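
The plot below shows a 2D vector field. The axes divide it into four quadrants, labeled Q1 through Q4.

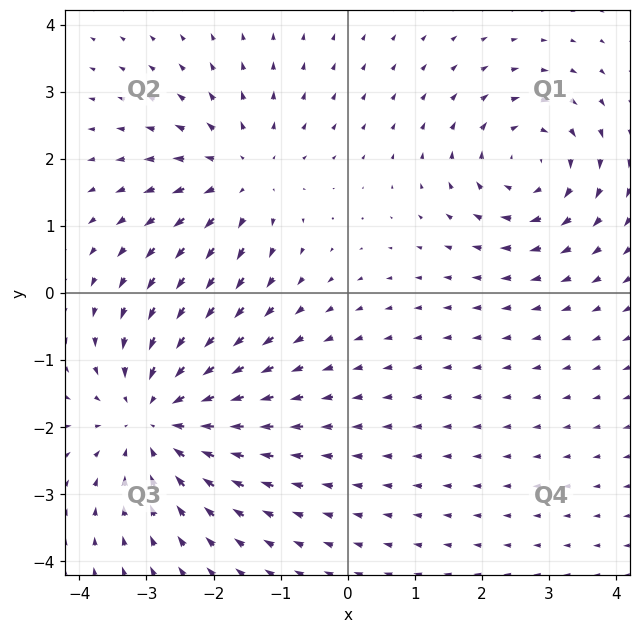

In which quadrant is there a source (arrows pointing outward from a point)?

Q2

The source sits at approximately (-1.6, 1.7), which lies in quadrant Q2. The divergence there is about +3, positive as expected for a source.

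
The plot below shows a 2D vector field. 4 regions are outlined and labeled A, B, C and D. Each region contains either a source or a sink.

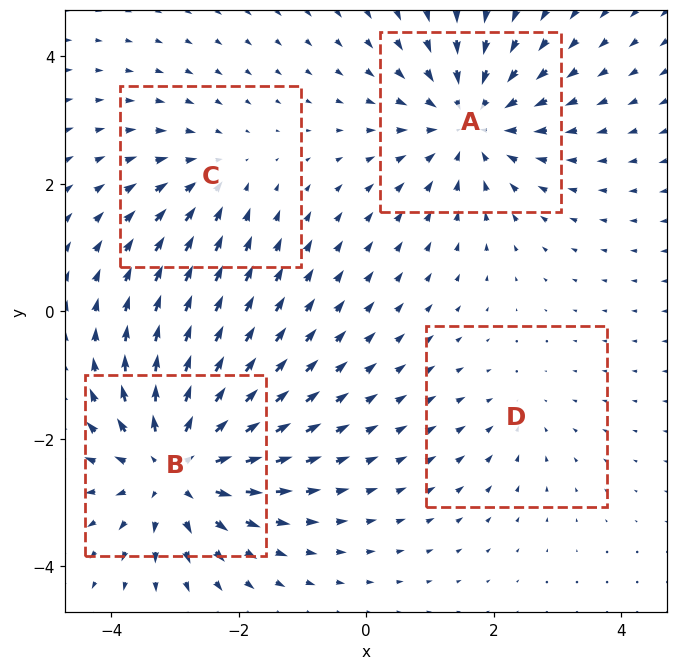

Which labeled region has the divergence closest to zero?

D

Divergence at each region's feature centre — A: about -5, B: about +6, C: about -3, D: about -2. Region D is closest to zero.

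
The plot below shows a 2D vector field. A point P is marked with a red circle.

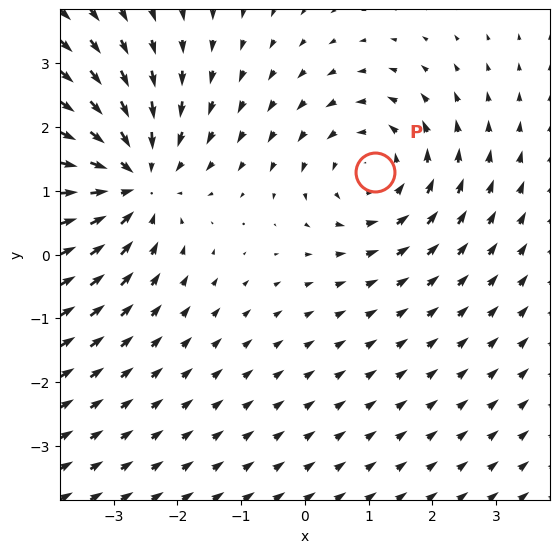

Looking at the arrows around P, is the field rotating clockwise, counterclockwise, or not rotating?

Near P at (1.1, 1.3) the arrows circulate counterclockwise. The curl (z-component) there is about +3; positive curl means counterclockwise rotation.

counterclockwise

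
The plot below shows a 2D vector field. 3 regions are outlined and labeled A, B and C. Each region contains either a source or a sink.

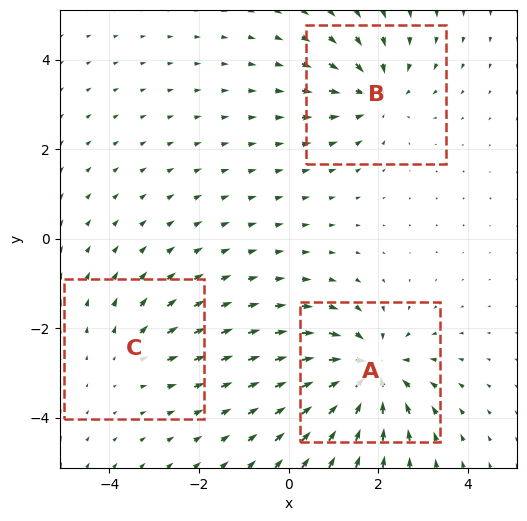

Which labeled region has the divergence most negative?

A

Divergence at each region's feature centre — A: about -5, B: about -4, C: about +2. Region A is most negative.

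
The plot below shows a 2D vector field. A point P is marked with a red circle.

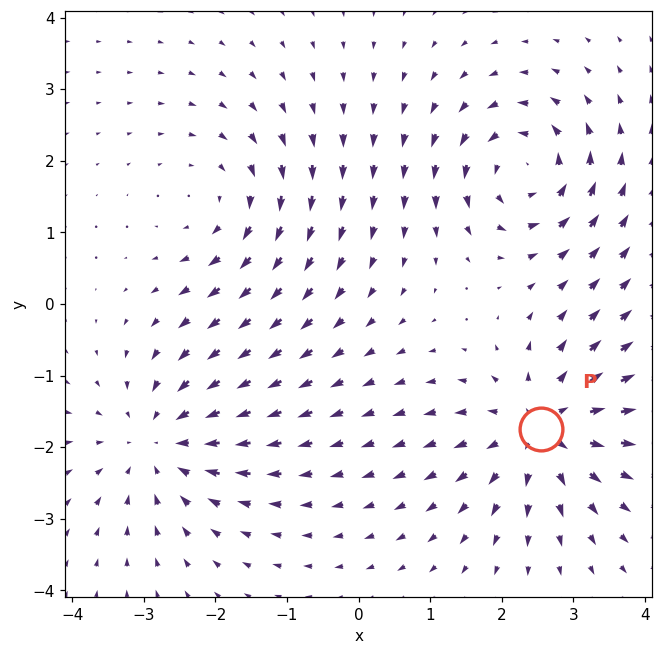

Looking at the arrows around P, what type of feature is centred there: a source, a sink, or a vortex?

source

At P (2.5, -1.7) the arrows spread outward. Divergence about +6, curl ≈0 — positive divergence with near-zero curl is a source.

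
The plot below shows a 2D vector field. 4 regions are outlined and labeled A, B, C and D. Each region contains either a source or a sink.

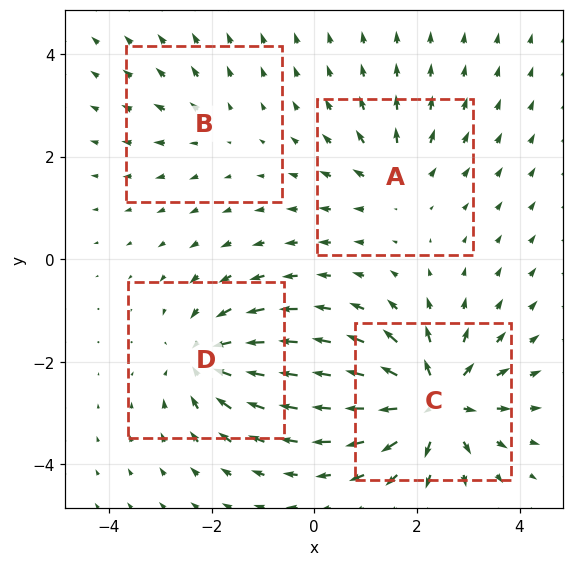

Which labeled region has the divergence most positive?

C

Divergence at each region's feature centre — A: about +4, B: about +2, C: about +8, D: about -6. Region C is most positive.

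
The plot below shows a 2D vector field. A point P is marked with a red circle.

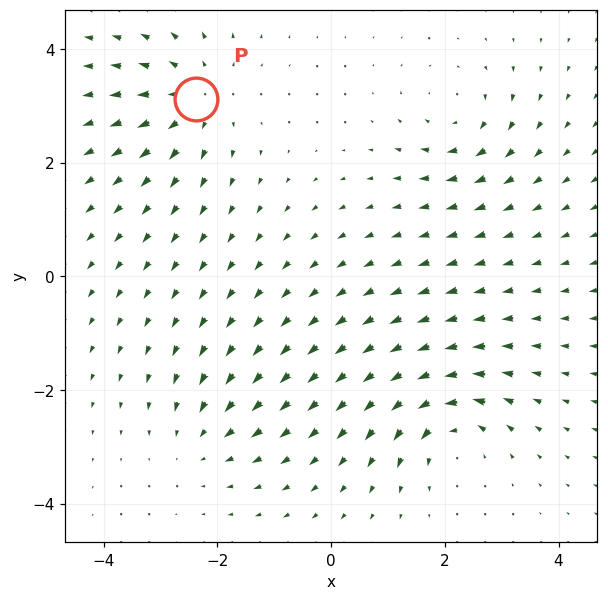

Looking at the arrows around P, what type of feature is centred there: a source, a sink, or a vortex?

At P (-2.4, 3.1) the arrows spread outward. Divergence about +5, curl ≈0 — positive divergence with near-zero curl is a source.

source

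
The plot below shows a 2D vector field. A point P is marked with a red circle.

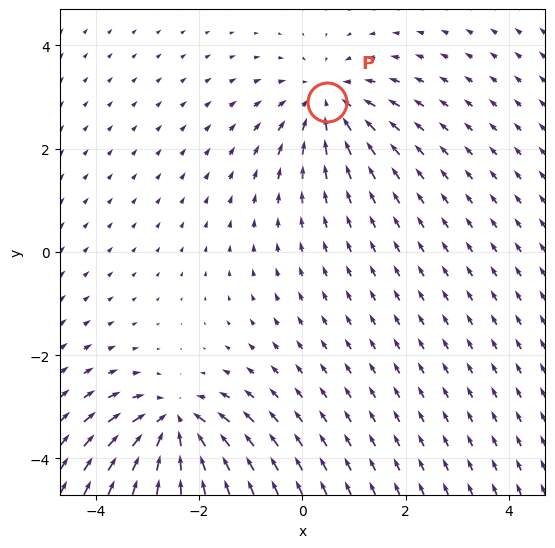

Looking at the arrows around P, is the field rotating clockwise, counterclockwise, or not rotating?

Near P at (0.5, 2.9) the arrows show no circulation. The curl there is ≈0.

not rotating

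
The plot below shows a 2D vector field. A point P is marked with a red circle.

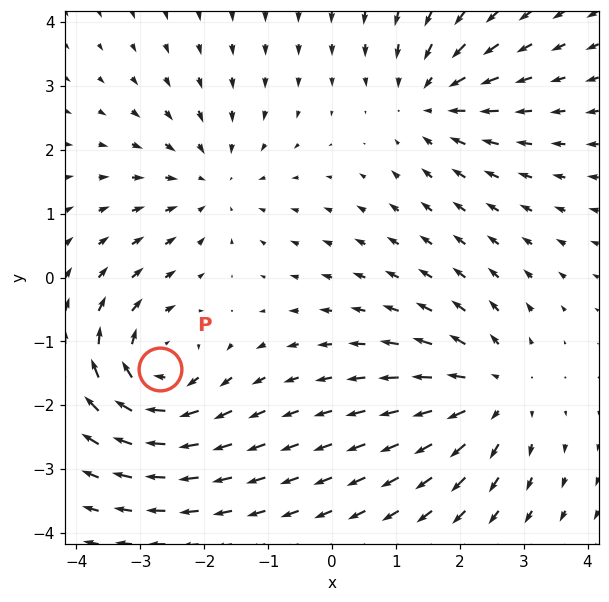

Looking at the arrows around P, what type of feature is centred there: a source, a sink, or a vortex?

At P (-2.7, -1.4) the arrows circulate clockwise. Divergence ≈0, curl about -6 — near-zero divergence with nonzero curl is a vortex.

vortex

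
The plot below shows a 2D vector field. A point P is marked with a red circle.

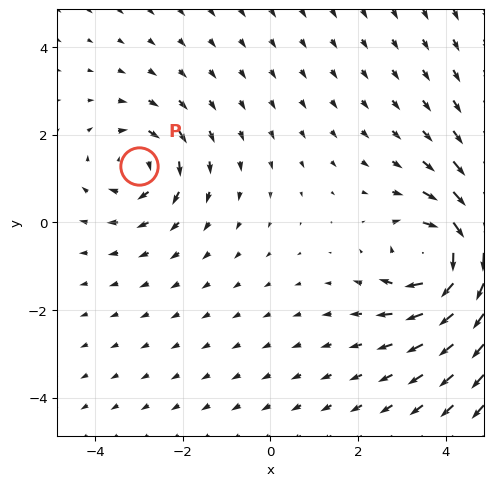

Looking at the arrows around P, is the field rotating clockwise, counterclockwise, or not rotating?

Near P at (-3.0, 1.3) the arrows circulate clockwise. The curl (z-component) there is about -3; negative curl means clockwise rotation.

clockwise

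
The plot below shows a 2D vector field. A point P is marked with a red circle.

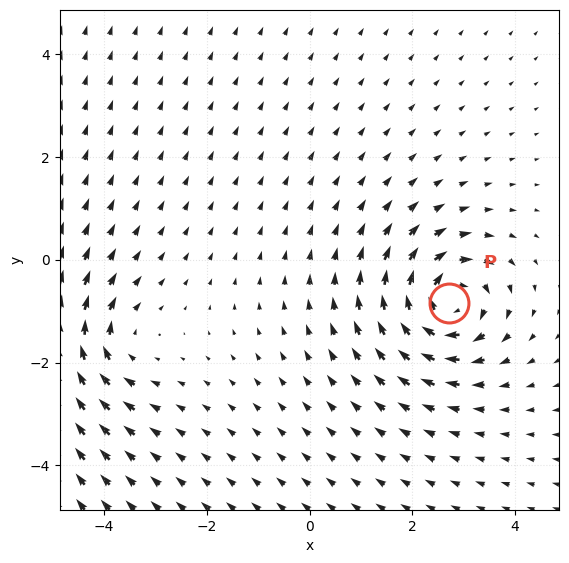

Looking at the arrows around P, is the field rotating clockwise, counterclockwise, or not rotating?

clockwise

Near P at (2.7, -0.8) the arrows circulate clockwise. The curl (z-component) there is about -6; negative curl means clockwise rotation.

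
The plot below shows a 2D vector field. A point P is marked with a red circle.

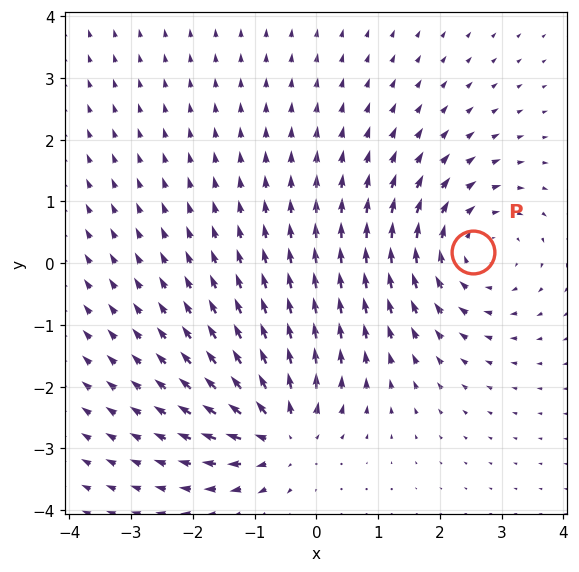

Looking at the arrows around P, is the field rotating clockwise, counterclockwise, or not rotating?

Near P at (2.5, 0.2) the arrows circulate clockwise. The curl (z-component) there is about -3; negative curl means clockwise rotation.

clockwise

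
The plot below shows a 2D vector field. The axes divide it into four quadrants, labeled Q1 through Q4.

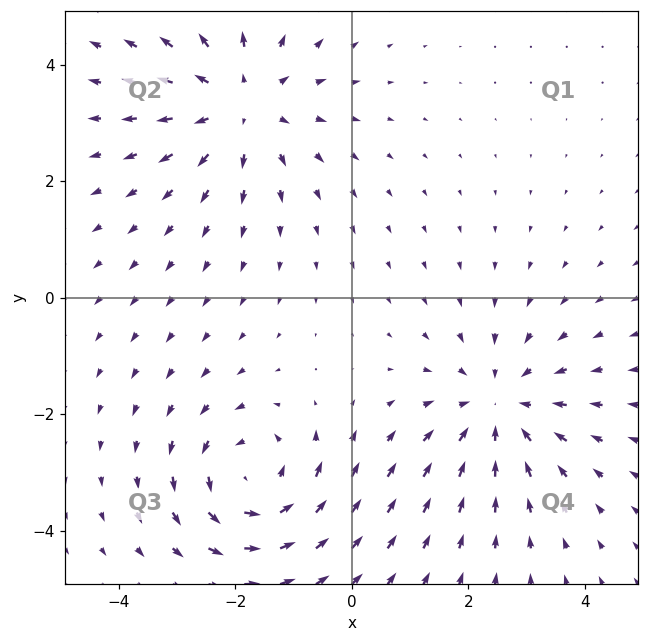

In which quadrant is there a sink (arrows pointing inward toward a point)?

The sink sits at approximately (2.5, -1.9), which lies in quadrant Q4. The divergence there is about -4, negative as expected for a sink.

Q4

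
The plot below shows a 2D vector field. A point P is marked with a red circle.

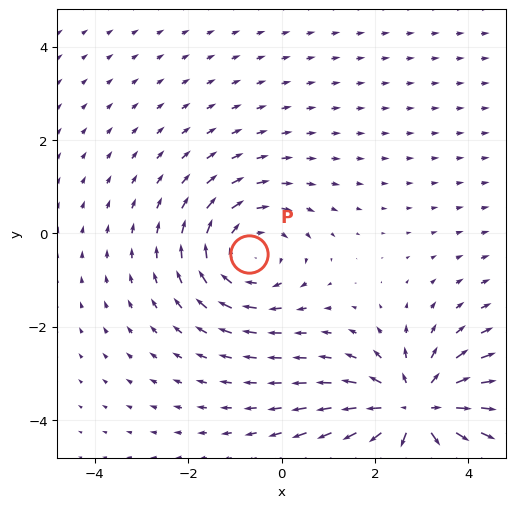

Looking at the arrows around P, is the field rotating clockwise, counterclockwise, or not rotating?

Near P at (-0.7, -0.4) the arrows circulate clockwise. The curl (z-component) there is about -2; negative curl means clockwise rotation.

clockwise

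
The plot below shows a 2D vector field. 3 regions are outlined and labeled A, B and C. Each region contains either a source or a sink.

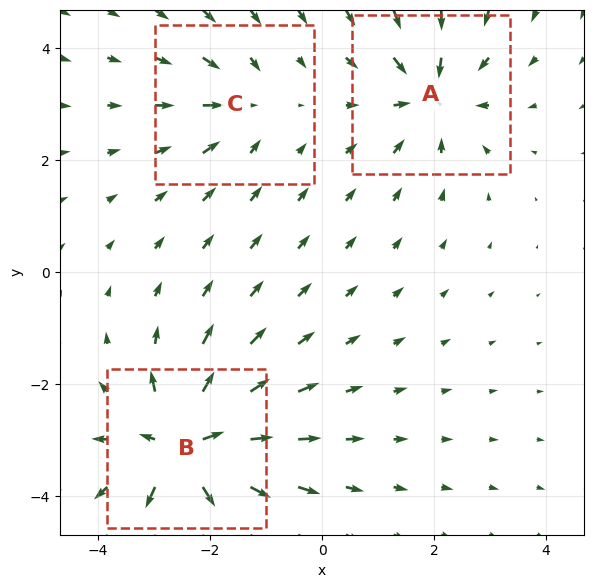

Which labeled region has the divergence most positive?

Divergence at each region's feature centre — A: about -4, B: about +6, C: about -2. Region B is most positive.

B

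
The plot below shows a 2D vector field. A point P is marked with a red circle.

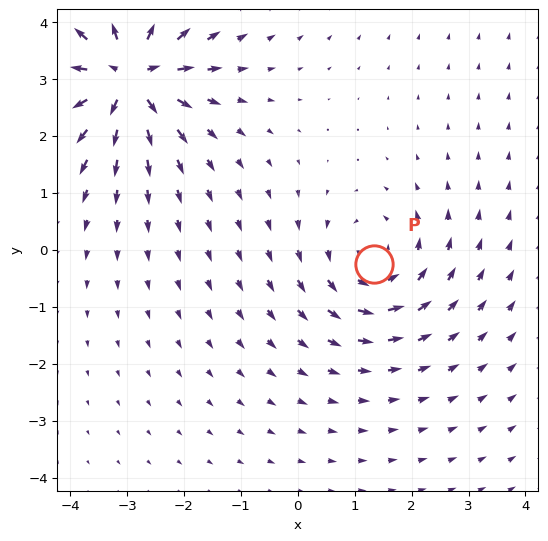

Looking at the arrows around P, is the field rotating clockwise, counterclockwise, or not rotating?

Near P at (1.3, -0.3) the arrows circulate counterclockwise. The curl (z-component) there is about +3; positive curl means counterclockwise rotation.

counterclockwise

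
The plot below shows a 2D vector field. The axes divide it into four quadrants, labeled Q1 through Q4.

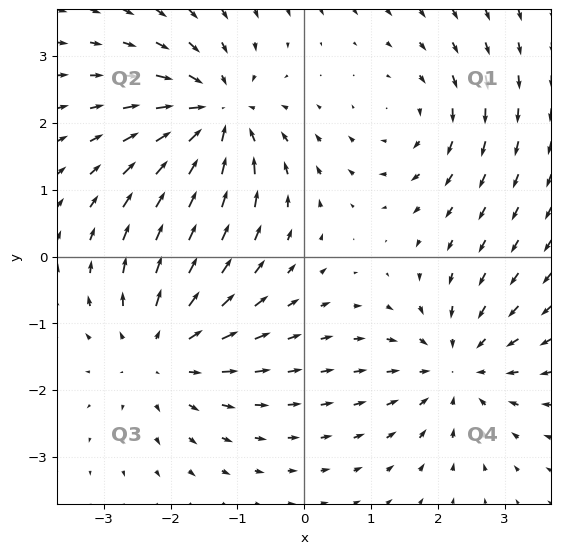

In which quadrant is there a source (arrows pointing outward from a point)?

Q3

The source sits at approximately (-2.1, -1.4), which lies in quadrant Q3. The divergence there is about +4, positive as expected for a source.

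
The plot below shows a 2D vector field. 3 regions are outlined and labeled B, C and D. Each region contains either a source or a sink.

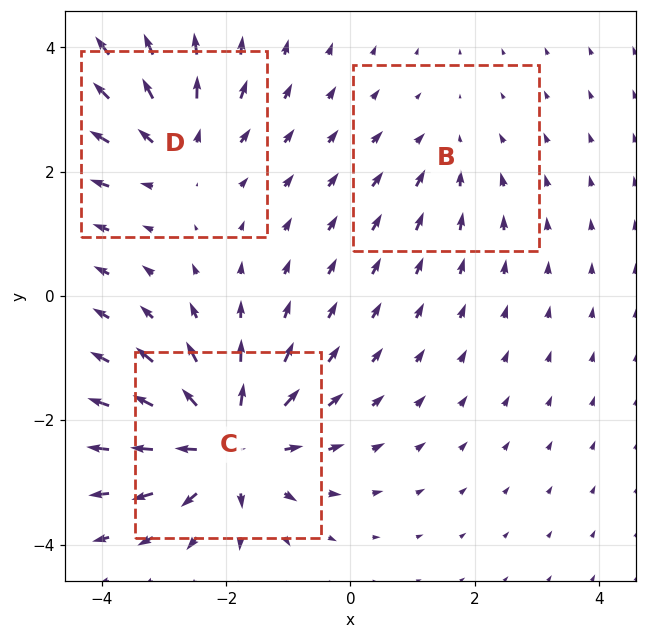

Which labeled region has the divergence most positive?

C

Divergence at each region's feature centre — B: about -2, C: about +6, D: about +3. Region C is most positive.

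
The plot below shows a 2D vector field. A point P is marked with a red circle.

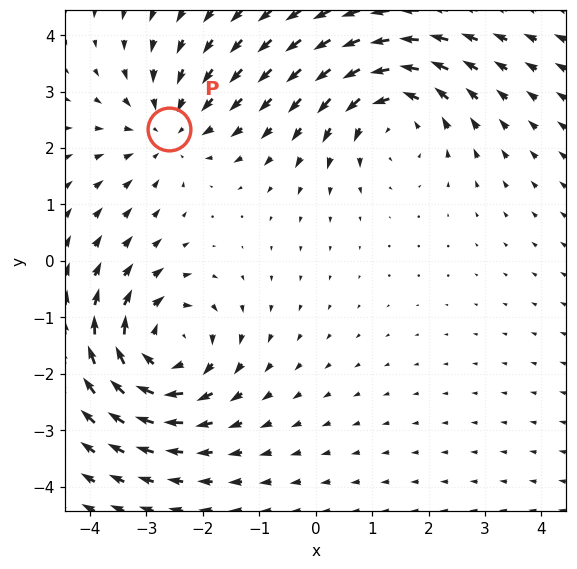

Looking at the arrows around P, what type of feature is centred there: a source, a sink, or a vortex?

sink

At P (-2.6, 2.3) the arrows converge inward. Divergence about -3, curl ≈0 — negative divergence with near-zero curl is a sink.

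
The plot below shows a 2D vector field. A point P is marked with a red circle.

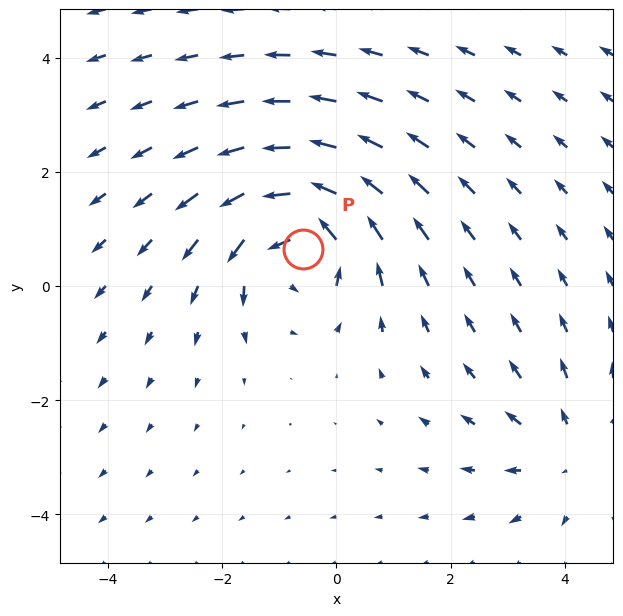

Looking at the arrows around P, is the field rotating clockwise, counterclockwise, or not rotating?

counterclockwise

Near P at (-0.6, 0.6) the arrows circulate counterclockwise. The curl (z-component) there is about +5; positive curl means counterclockwise rotation.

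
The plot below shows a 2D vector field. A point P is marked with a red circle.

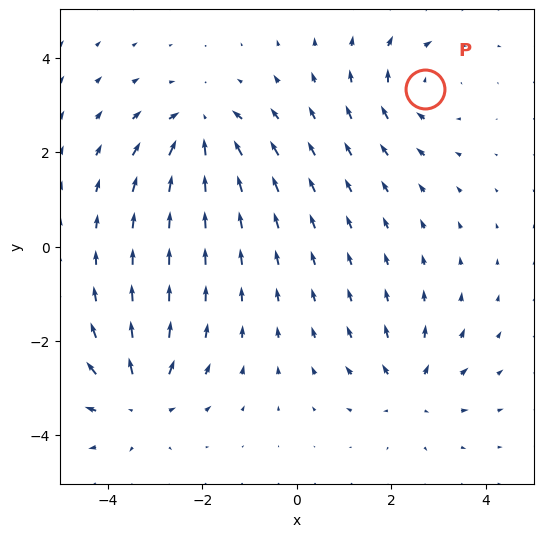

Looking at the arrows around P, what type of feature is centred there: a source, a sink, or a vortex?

At P (2.7, 3.3) the arrows circulate clockwise. Divergence ≈0, curl about -3 — near-zero divergence with nonzero curl is a vortex.

vortex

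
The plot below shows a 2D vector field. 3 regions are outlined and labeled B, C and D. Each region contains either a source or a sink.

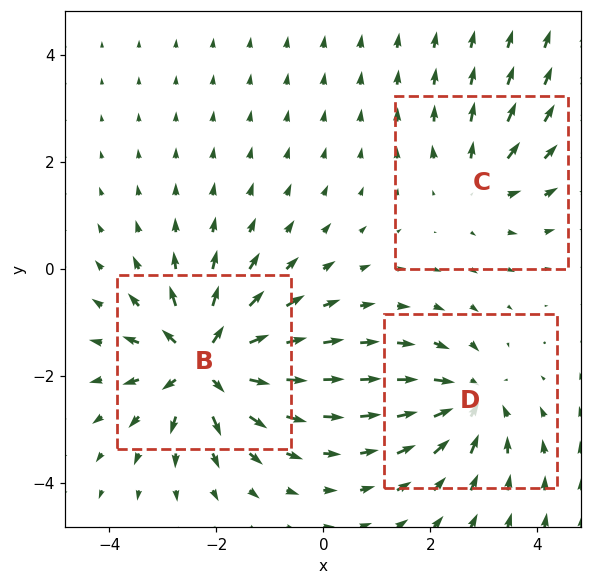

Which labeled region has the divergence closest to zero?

C

Divergence at each region's feature centre — B: about +6, C: about +3, D: about -4. Region C is closest to zero.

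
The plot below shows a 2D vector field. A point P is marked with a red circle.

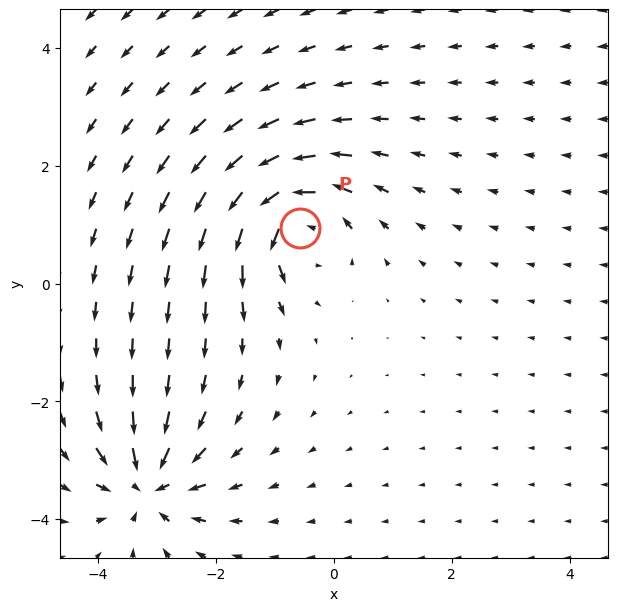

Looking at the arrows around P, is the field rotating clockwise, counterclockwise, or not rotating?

counterclockwise

Near P at (-0.6, 0.9) the arrows circulate counterclockwise. The curl (z-component) there is about +6; positive curl means counterclockwise rotation.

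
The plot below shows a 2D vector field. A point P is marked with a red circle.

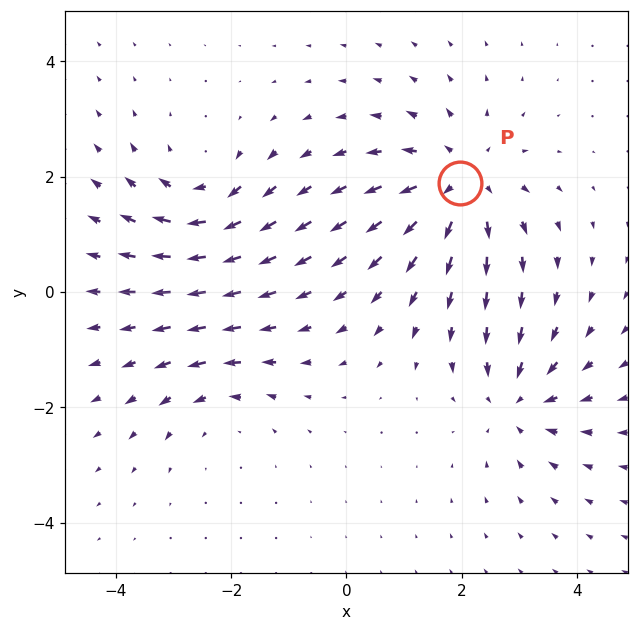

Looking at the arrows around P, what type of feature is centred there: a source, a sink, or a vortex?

At P (2.0, 1.9) the arrows spread outward. Divergence about +4, curl ≈0 — positive divergence with near-zero curl is a source.

source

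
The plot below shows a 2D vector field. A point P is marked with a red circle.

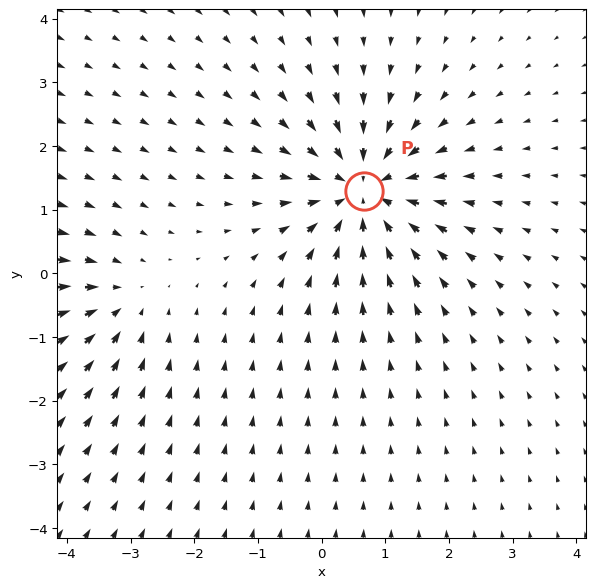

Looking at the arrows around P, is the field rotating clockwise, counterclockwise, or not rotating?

not rotating

Near P at (0.7, 1.3) the arrows show no circulation. The curl there is ≈0.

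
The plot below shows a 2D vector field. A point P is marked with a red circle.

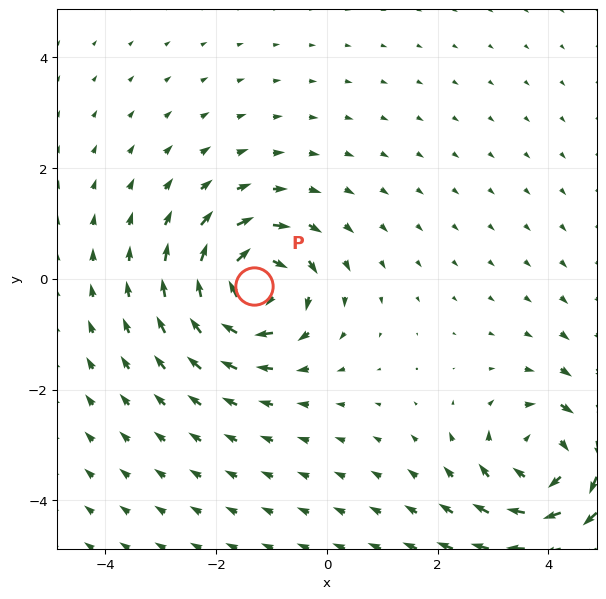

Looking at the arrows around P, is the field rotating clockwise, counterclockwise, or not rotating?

clockwise

Near P at (-1.3, -0.1) the arrows circulate clockwise. The curl (z-component) there is about -6; negative curl means clockwise rotation.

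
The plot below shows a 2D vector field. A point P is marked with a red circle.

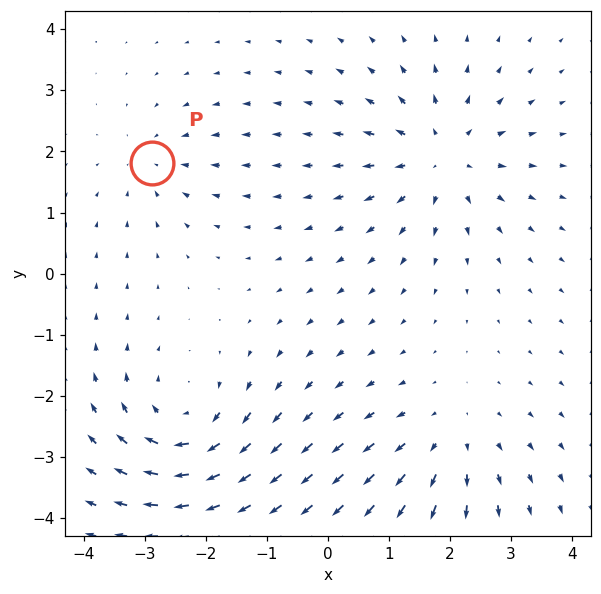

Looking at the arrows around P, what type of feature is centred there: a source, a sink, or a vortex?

sink

At P (-2.9, 1.8) the arrows converge inward. Divergence about -3, curl ≈0 — negative divergence with near-zero curl is a sink.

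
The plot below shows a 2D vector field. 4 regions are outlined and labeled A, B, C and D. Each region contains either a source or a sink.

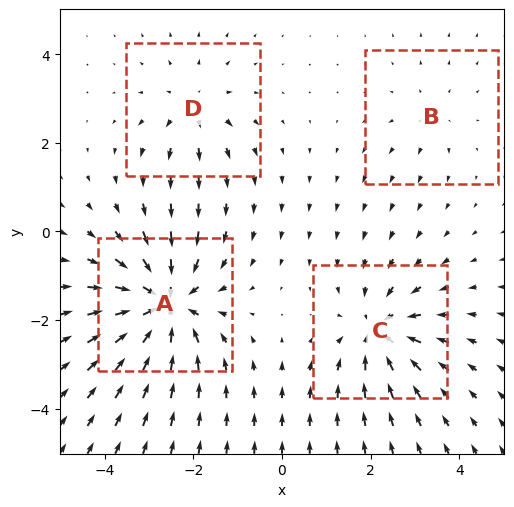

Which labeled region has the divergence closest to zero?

Divergence at each region's feature centre — A: about -7, B: about +2, C: about -5, D: about +3. Region B is closest to zero.

B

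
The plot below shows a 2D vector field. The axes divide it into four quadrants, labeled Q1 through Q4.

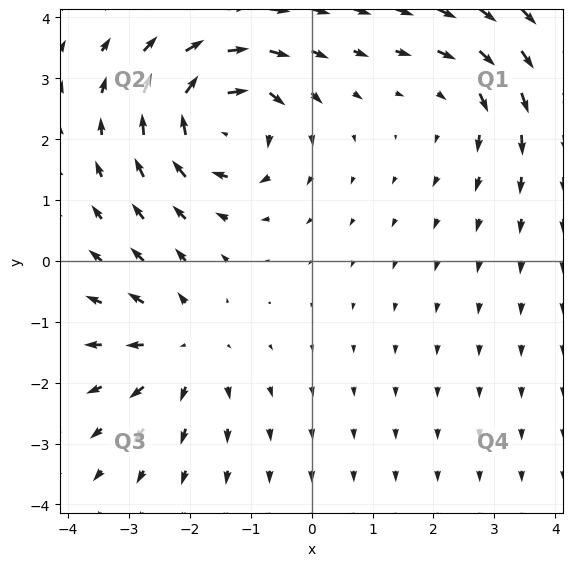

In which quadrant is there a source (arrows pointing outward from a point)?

The source sits at approximately (-2.1, -1.4), which lies in quadrant Q3. The divergence there is about +3, positive as expected for a source.

Q3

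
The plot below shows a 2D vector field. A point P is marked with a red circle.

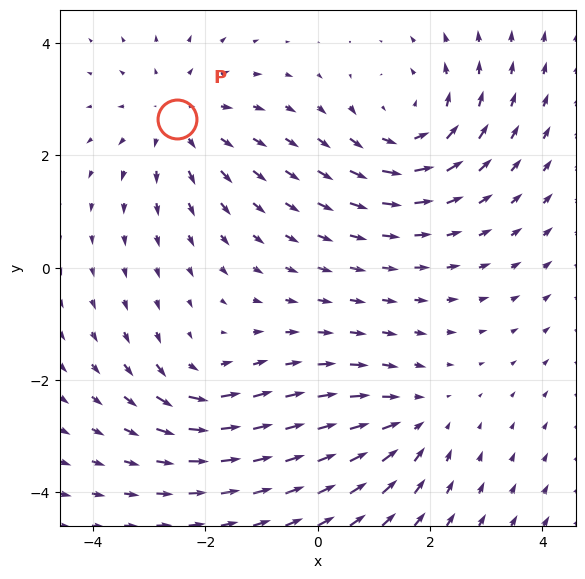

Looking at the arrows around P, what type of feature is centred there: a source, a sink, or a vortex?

At P (-2.5, 2.7) the arrows spread outward. Divergence about +3, curl ≈0 — positive divergence with near-zero curl is a source.

source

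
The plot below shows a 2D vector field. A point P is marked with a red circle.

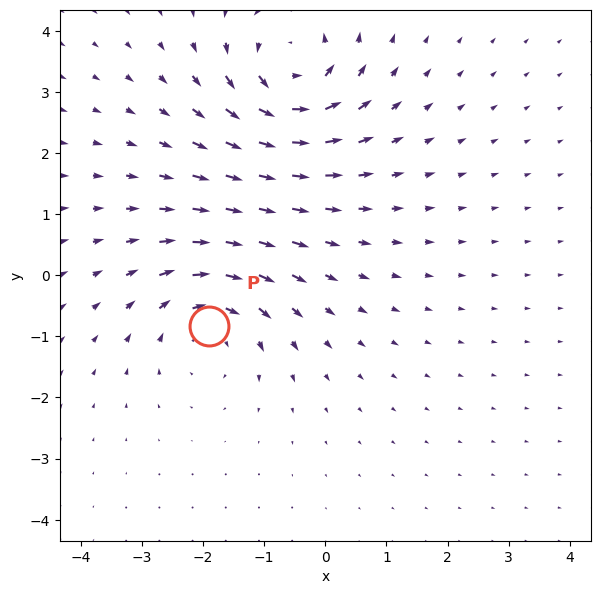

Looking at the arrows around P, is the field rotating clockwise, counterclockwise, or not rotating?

Near P at (-1.9, -0.8) the arrows circulate clockwise. The curl (z-component) there is about -4; negative curl means clockwise rotation.

clockwise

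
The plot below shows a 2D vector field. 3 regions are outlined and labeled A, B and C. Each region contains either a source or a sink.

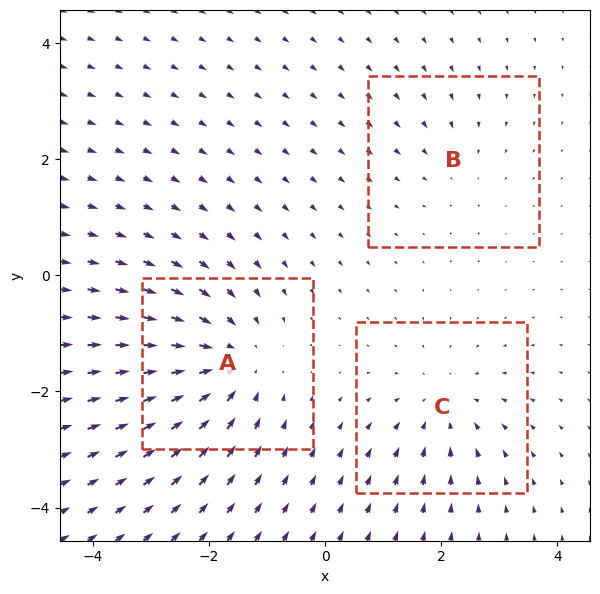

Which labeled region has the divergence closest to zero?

B

Divergence at each region's feature centre — A: about -5, B: about -2, C: about -3. Region B is closest to zero.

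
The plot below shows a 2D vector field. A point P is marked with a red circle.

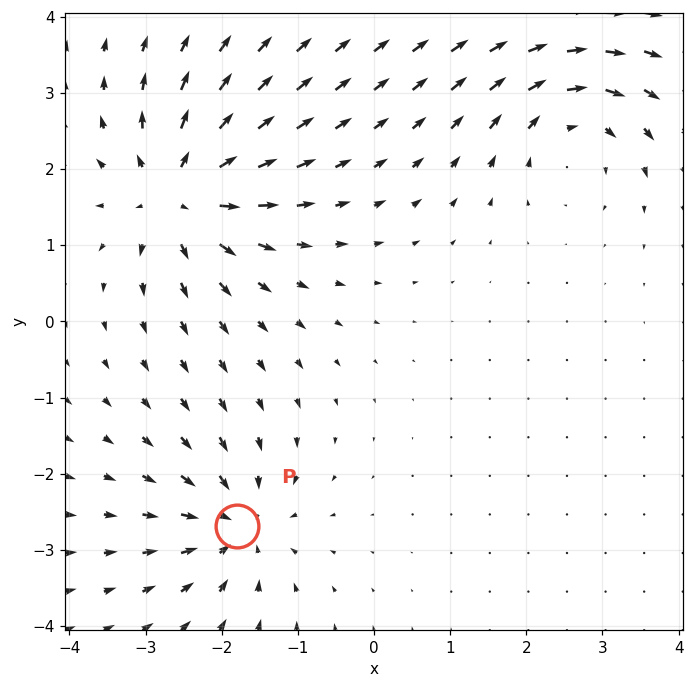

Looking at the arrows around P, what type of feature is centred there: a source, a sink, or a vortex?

sink

At P (-1.8, -2.7) the arrows converge inward. Divergence about -5, curl ≈0 — negative divergence with near-zero curl is a sink.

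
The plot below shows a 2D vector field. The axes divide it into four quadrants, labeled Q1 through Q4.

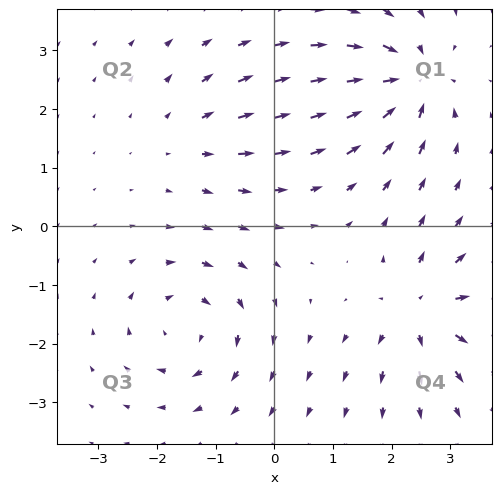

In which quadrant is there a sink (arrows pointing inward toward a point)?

The sink sits at approximately (2.3, 2.5), which lies in quadrant Q1. The divergence there is about -7, negative as expected for a sink.

Q1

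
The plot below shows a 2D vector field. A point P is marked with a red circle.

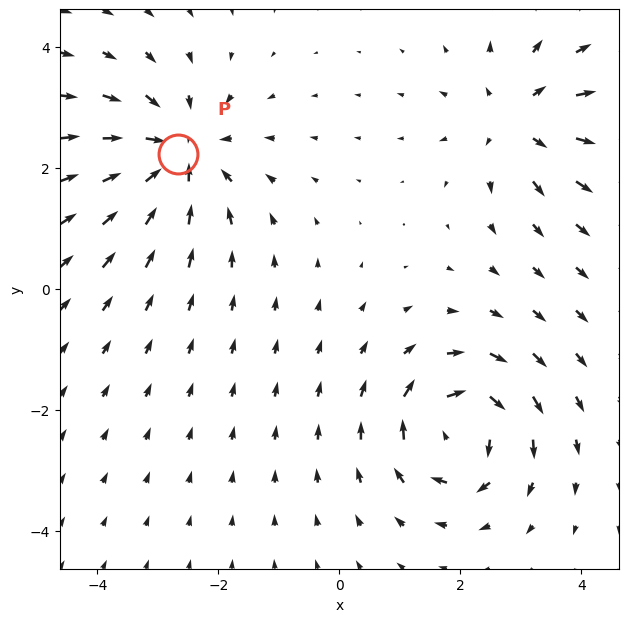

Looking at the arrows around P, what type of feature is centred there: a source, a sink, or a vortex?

At P (-2.7, 2.2) the arrows converge inward. Divergence about -5, curl ≈0 — negative divergence with near-zero curl is a sink.

sink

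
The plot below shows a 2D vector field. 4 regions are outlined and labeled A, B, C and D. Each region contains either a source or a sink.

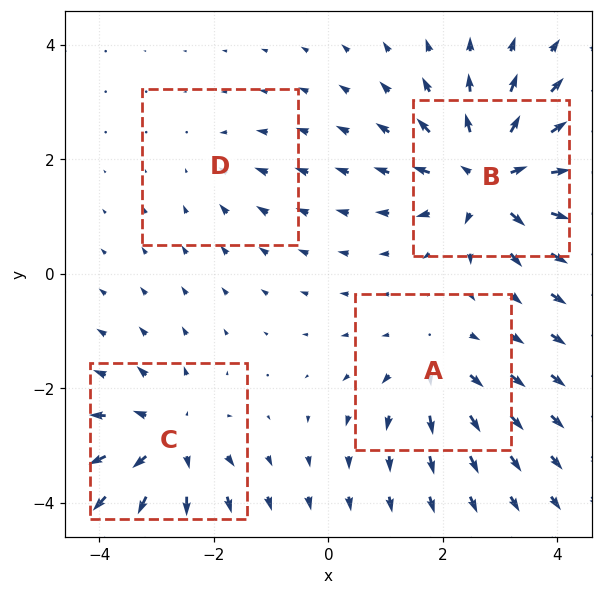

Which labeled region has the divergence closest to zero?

D

Divergence at each region's feature centre — A: about +4, B: about +7, C: about +5, D: about -2. Region D is closest to zero.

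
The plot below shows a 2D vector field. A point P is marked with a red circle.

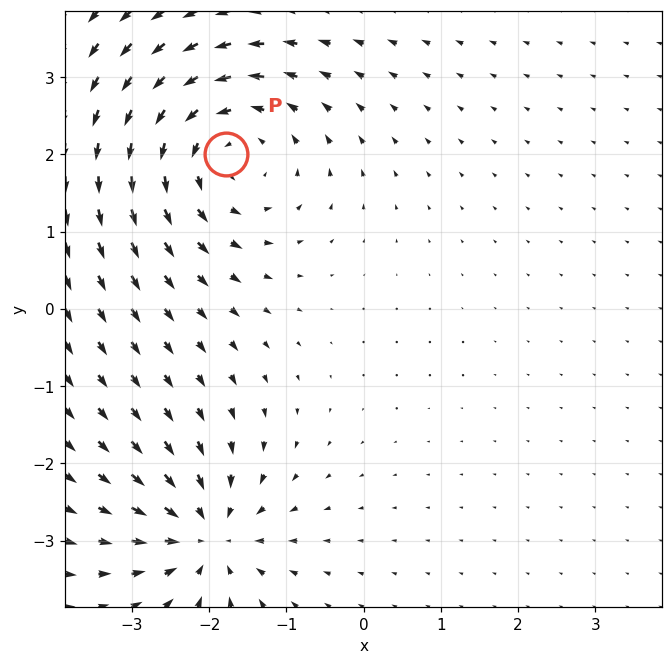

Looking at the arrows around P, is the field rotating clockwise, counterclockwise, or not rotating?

Near P at (-1.8, 2.0) the arrows circulate counterclockwise. The curl (z-component) there is about +4; positive curl means counterclockwise rotation.

counterclockwise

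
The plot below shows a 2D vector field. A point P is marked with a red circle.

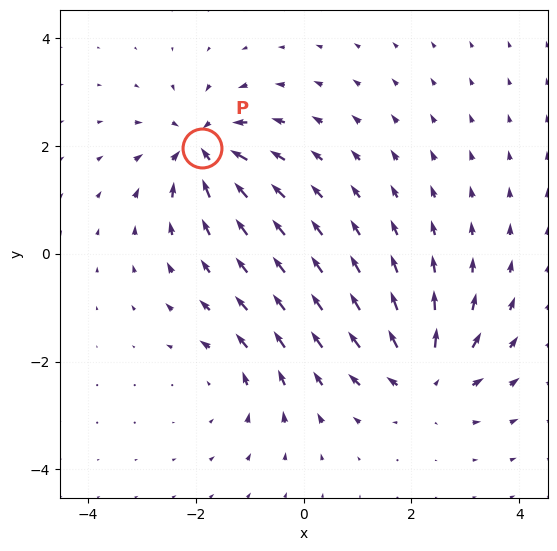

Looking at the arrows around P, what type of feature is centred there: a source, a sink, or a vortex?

sink

At P (-1.9, 2.0) the arrows converge inward. Divergence about -6, curl ≈0 — negative divergence with near-zero curl is a sink.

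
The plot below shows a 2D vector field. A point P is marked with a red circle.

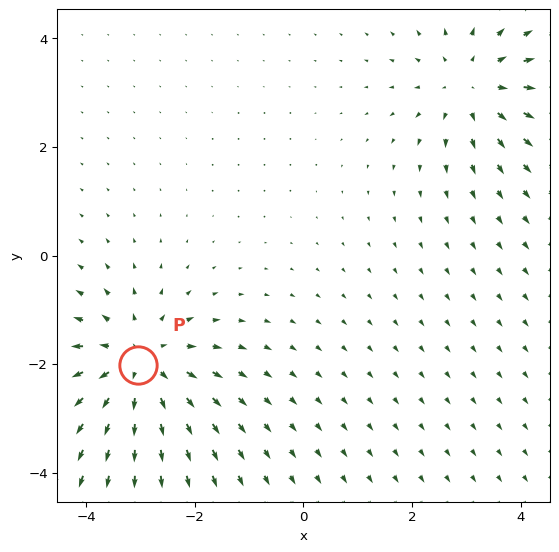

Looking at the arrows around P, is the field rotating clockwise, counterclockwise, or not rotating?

not rotating

Near P at (-3.0, -2.0) the arrows show no circulation. The curl there is ≈0.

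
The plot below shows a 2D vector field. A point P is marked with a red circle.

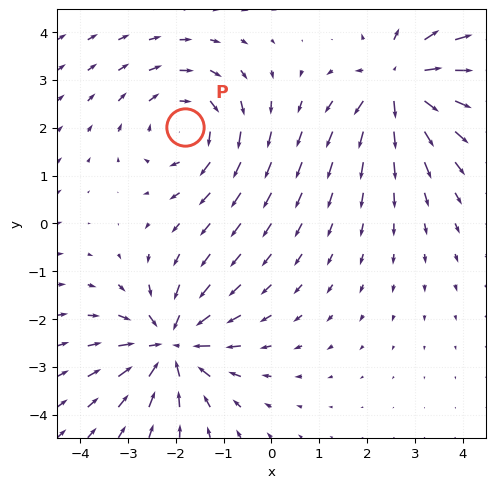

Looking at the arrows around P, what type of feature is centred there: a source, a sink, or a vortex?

At P (-1.8, 2.0) the arrows circulate clockwise. Divergence ≈0, curl about -2 — near-zero divergence with nonzero curl is a vortex.

vortex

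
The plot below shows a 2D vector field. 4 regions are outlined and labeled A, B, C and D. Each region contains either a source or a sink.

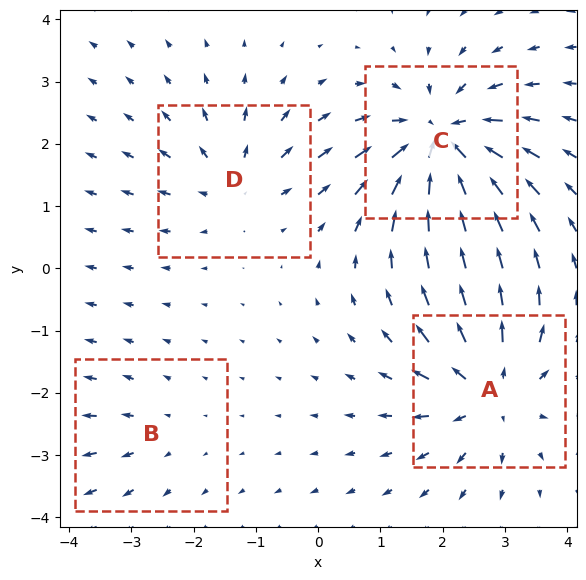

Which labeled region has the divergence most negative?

Divergence at each region's feature centre — A: about +6, B: about +2, C: about -7, D: about +4. Region C is most negative.

C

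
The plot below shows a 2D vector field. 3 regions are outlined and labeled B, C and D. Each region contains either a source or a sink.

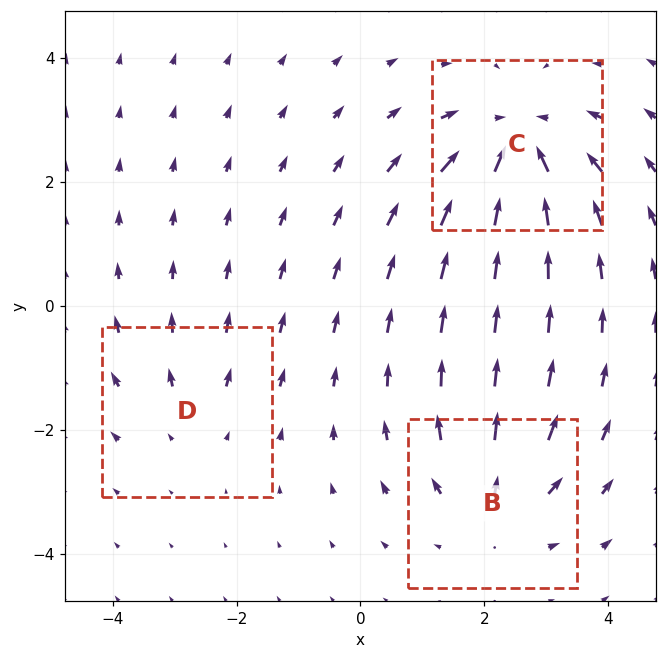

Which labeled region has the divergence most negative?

Divergence at each region's feature centre — B: about +3, C: about -4, D: about +2. Region C is most negative.

C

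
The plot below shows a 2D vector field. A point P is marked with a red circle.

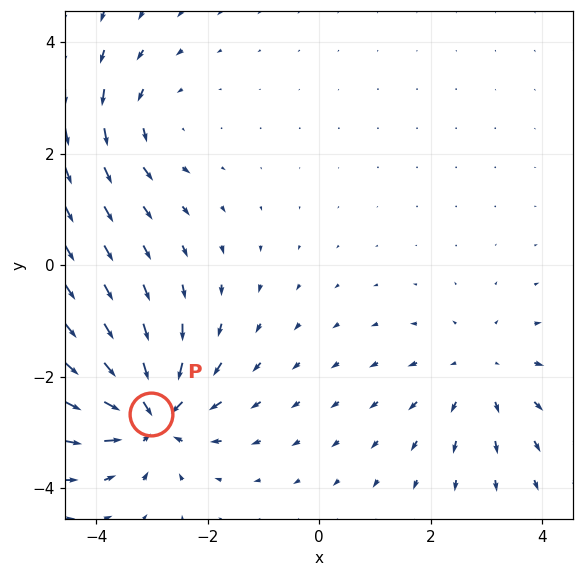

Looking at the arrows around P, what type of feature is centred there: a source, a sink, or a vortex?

At P (-3.0, -2.7) the arrows converge inward. Divergence about -7, curl ≈0 — negative divergence with near-zero curl is a sink.

sink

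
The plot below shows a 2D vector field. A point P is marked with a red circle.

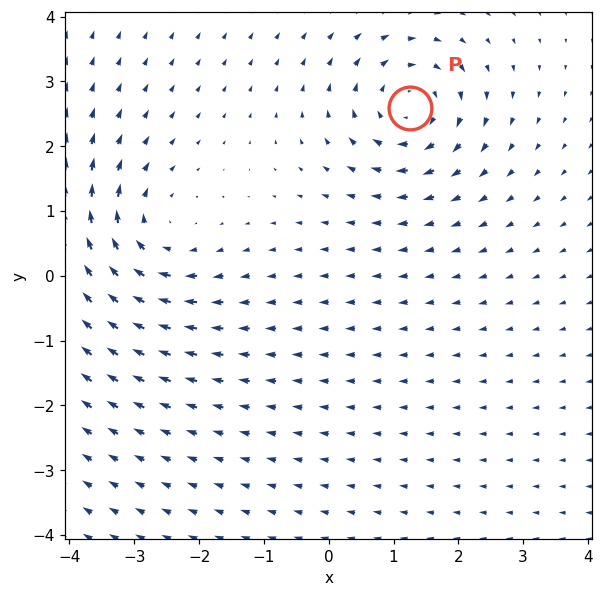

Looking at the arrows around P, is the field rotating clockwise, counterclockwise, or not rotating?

clockwise

Near P at (1.3, 2.6) the arrows circulate clockwise. The curl (z-component) there is about -3; negative curl means clockwise rotation.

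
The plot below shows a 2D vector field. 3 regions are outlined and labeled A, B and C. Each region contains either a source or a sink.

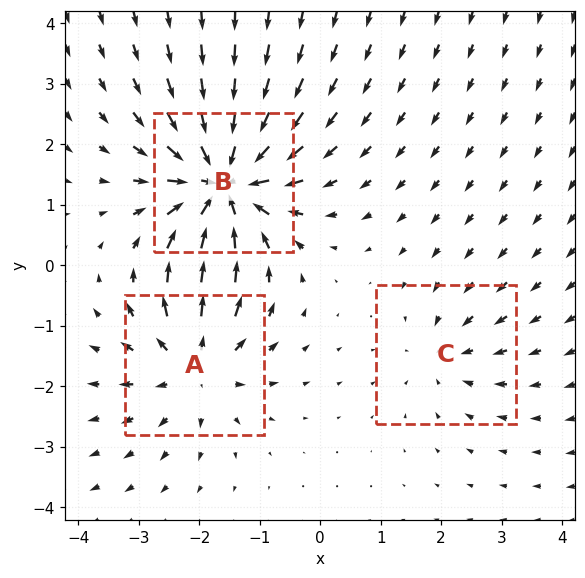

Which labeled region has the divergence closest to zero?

C

Divergence at each region's feature centre — A: about +4, B: about -6, C: about -2. Region C is closest to zero.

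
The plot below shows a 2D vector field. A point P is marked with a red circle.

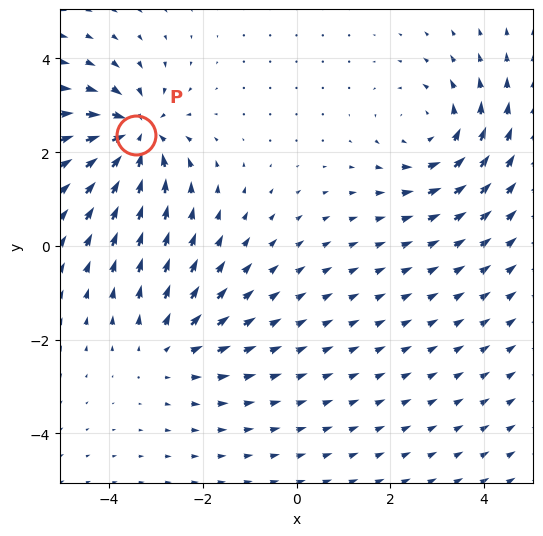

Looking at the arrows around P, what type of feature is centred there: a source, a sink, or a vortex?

sink

At P (-3.4, 2.4) the arrows converge inward. Divergence about -5, curl ≈0 — negative divergence with near-zero curl is a sink.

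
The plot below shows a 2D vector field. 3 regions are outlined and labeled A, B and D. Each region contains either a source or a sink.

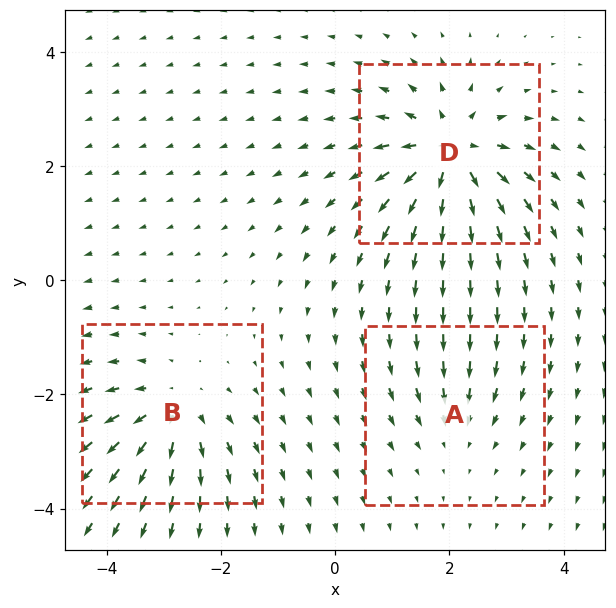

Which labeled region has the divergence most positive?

D

Divergence at each region's feature centre — A: about -2, B: about +4, D: about +6. Region D is most positive.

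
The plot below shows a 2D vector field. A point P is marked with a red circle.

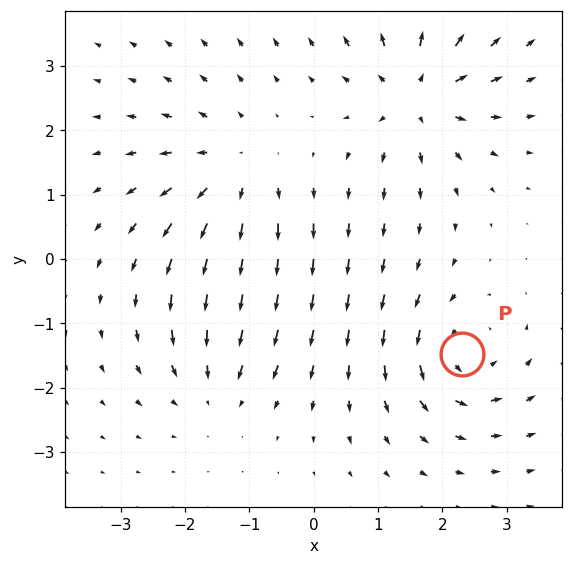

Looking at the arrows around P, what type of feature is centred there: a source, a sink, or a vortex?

vortex

At P (2.3, -1.5) the arrows circulate counterclockwise. Divergence ≈0, curl about +5 — near-zero divergence with nonzero curl is a vortex.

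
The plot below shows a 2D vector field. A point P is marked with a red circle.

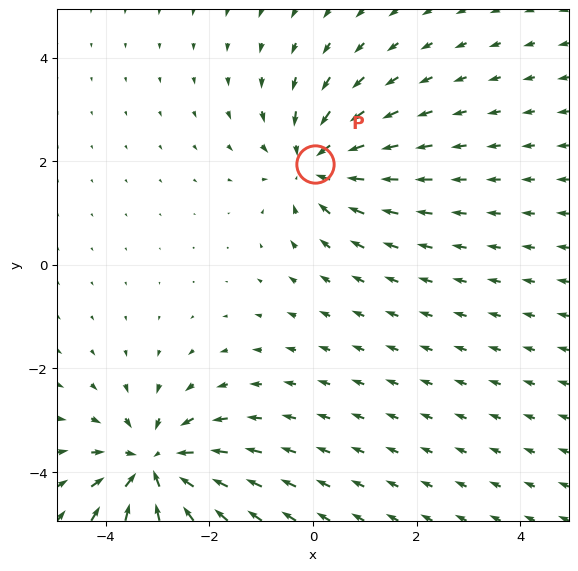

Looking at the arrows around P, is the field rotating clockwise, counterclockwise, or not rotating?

Near P at (0.0, 1.9) the arrows show no circulation. The curl there is ≈0.

not rotating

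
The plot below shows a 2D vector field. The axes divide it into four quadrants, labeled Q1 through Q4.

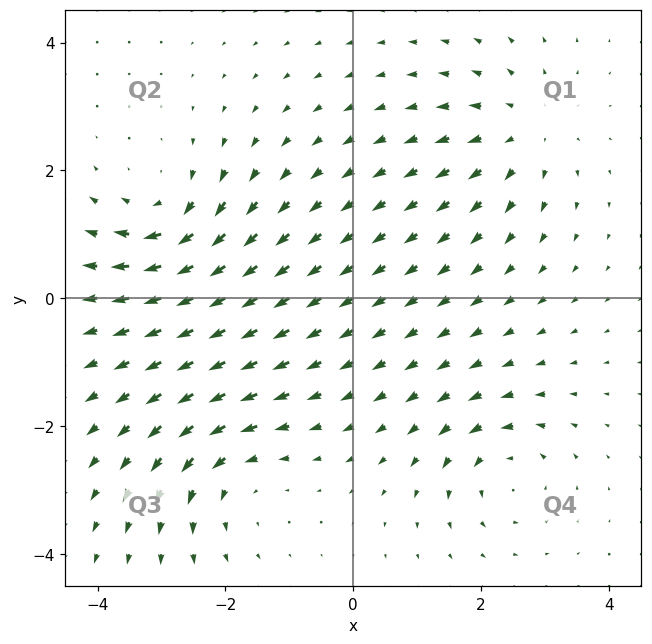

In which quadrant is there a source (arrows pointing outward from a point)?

Q1

The source sits at approximately (2.7, 2.6), which lies in quadrant Q1. The divergence there is about +4, positive as expected for a source.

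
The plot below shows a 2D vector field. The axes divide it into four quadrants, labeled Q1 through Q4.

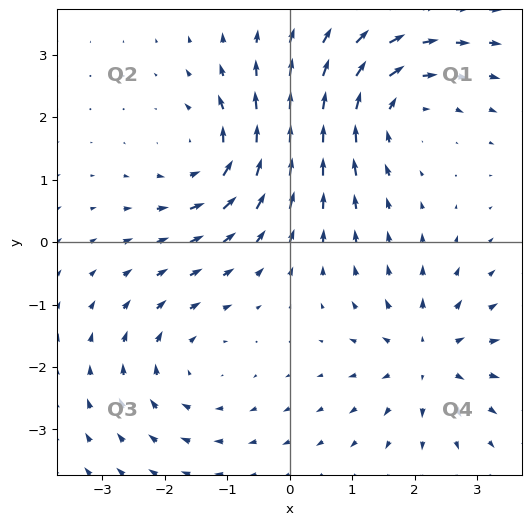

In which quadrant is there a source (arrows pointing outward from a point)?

Q4

The source sits at approximately (2.2, -1.8), which lies in quadrant Q4. The divergence there is about +4, positive as expected for a source.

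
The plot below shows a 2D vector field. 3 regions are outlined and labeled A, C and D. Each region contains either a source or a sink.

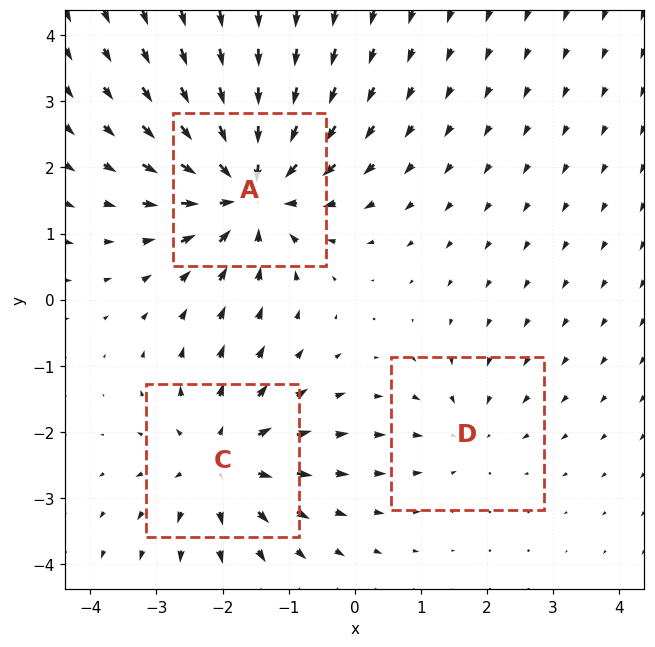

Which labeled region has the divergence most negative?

Divergence at each region's feature centre — A: about -5, C: about +3, D: about -2. Region A is most negative.

A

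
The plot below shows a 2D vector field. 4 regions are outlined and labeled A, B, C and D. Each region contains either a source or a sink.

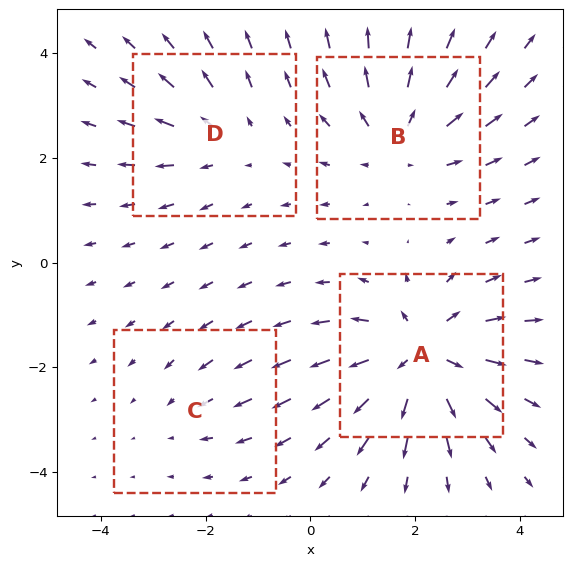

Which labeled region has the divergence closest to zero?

C

Divergence at each region's feature centre — A: about +7, B: about +5, C: about -2, D: about +3. Region C is closest to zero.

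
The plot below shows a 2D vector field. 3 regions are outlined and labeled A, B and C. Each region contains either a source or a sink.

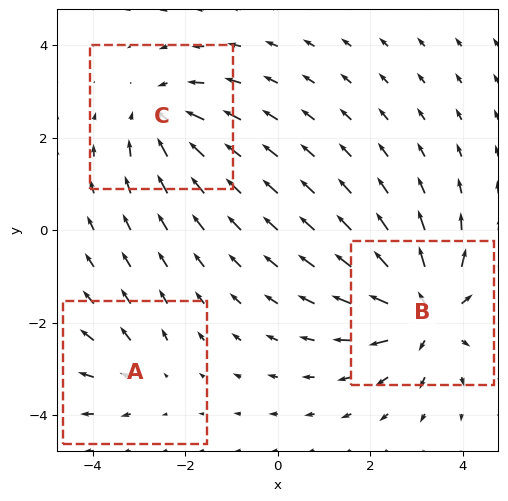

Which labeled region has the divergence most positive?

Divergence at each region's feature centre — A: about +2, B: about +4, C: about -3. Region B is most positive.

B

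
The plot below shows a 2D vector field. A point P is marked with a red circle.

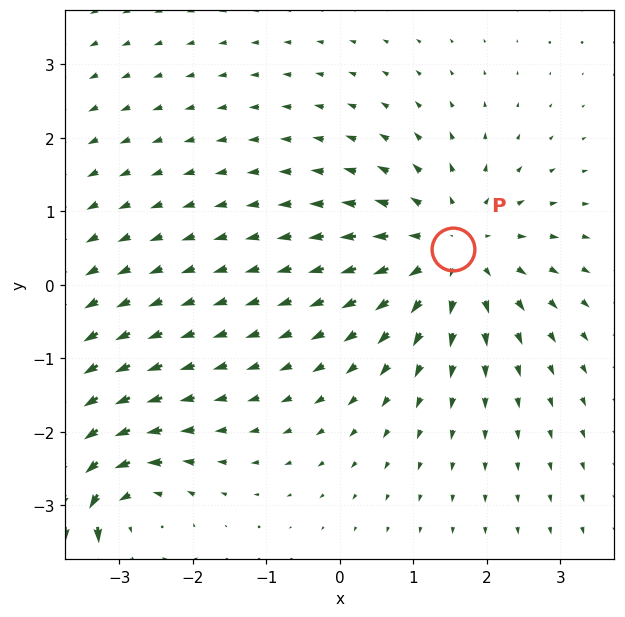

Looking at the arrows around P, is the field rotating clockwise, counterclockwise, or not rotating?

Near P at (1.5, 0.5) the arrows show no circulation. The curl there is ≈0.

not rotating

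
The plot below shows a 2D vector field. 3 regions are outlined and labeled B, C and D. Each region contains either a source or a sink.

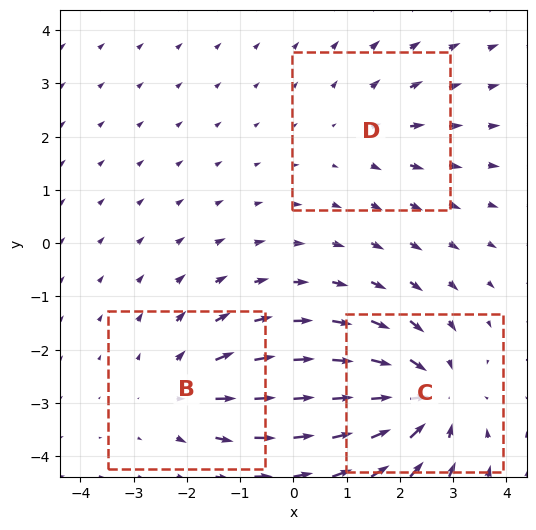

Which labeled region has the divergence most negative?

C

Divergence at each region's feature centre — B: about +3, C: about -4, D: about +2. Region C is most negative.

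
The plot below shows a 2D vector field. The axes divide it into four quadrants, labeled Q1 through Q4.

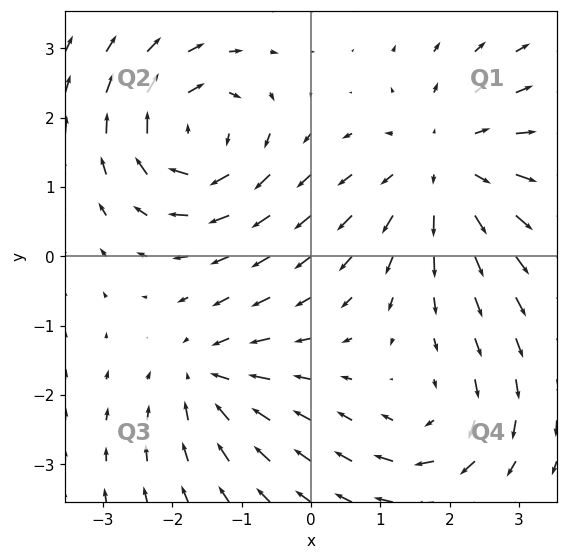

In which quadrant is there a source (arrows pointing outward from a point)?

Q1

The source sits at approximately (1.9, 1.3), which lies in quadrant Q1. The divergence there is about +4, positive as expected for a source.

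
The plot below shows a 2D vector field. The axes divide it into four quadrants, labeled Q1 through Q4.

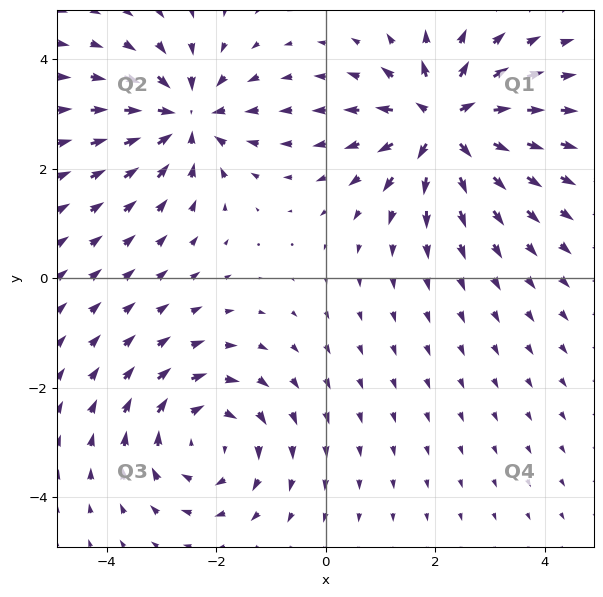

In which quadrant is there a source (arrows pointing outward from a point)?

Q1

The source sits at approximately (2.2, 2.8), which lies in quadrant Q1. The divergence there is about +6, positive as expected for a source.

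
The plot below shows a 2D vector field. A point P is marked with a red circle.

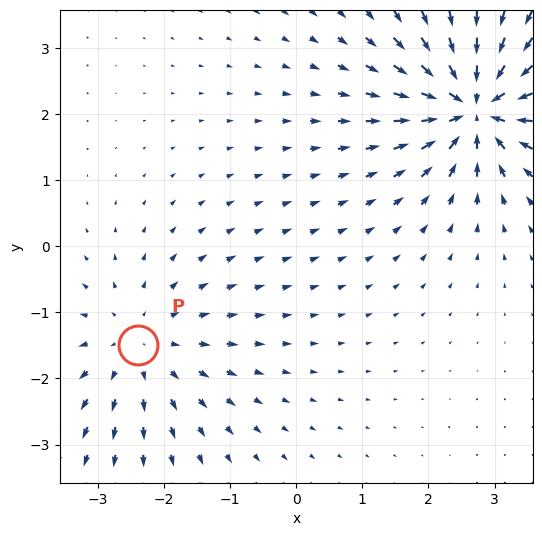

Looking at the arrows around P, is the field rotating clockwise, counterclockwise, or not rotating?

Near P at (-2.4, -1.5) the arrows show no circulation. The curl there is ≈0.

not rotating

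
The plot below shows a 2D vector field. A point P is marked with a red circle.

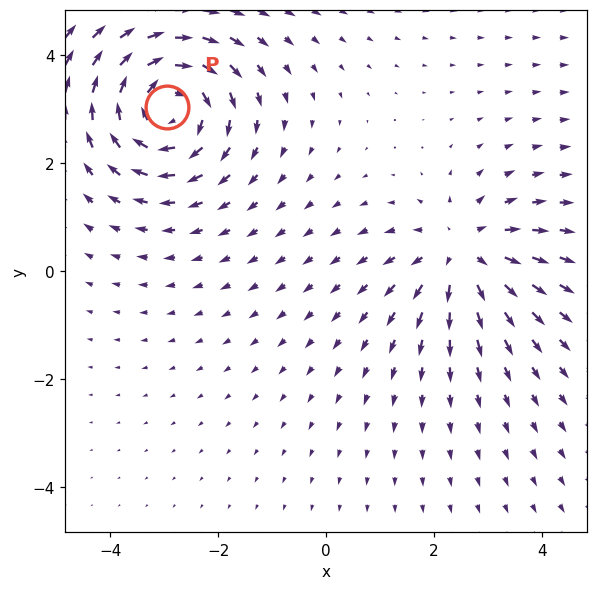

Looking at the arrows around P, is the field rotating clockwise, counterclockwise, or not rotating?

clockwise

Near P at (-2.9, 3.0) the arrows circulate clockwise. The curl (z-component) there is about -4; negative curl means clockwise rotation.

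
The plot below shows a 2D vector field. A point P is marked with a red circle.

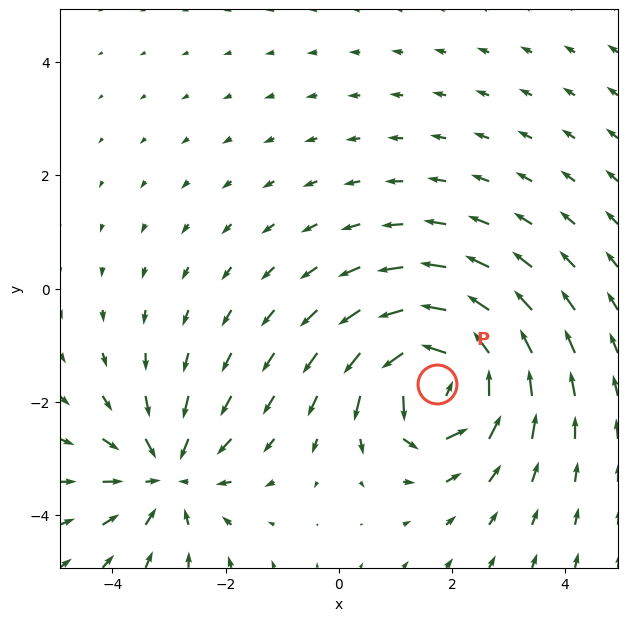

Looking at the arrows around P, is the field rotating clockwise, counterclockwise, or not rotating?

Near P at (1.7, -1.7) the arrows circulate counterclockwise. The curl (z-component) there is about +7; positive curl means counterclockwise rotation.

counterclockwise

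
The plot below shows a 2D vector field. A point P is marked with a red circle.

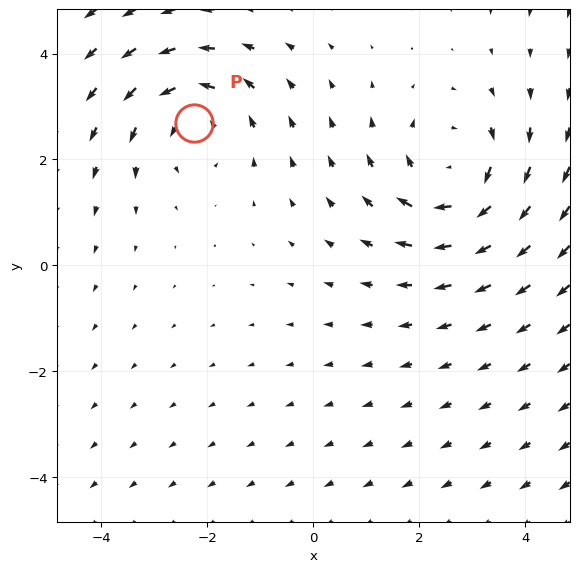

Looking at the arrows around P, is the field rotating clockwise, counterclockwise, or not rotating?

counterclockwise

Near P at (-2.3, 2.7) the arrows circulate counterclockwise. The curl (z-component) there is about +3; positive curl means counterclockwise rotation.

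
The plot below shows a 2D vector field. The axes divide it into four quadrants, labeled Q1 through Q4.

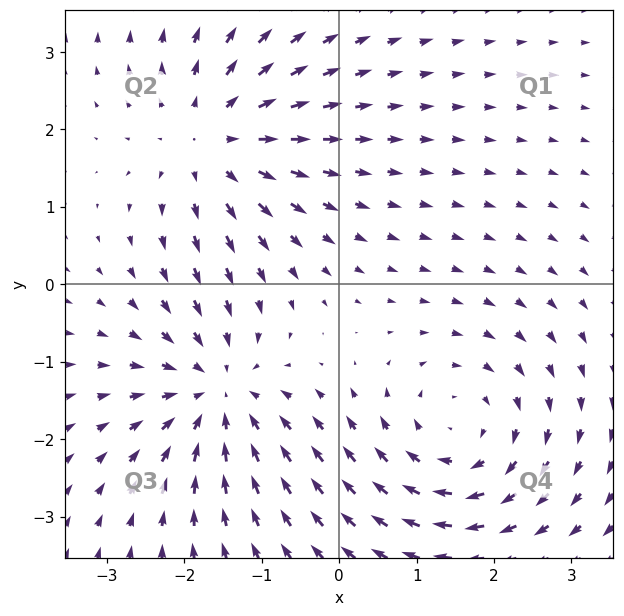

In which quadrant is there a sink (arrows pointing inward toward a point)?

Q3

The sink sits at approximately (-1.6, -1.4), which lies in quadrant Q3. The divergence there is about -5, negative as expected for a sink.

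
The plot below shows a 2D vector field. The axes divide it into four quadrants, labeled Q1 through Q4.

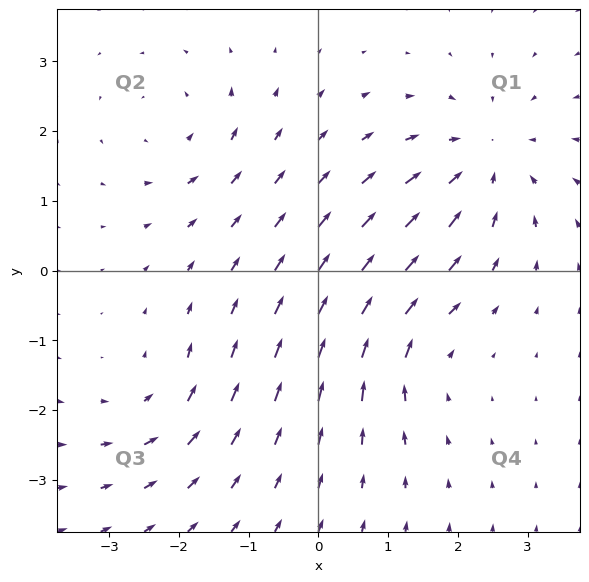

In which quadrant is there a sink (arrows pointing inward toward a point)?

The sink sits at approximately (2.4, 1.6), which lies in quadrant Q1. The divergence there is about -4, negative as expected for a sink.

Q1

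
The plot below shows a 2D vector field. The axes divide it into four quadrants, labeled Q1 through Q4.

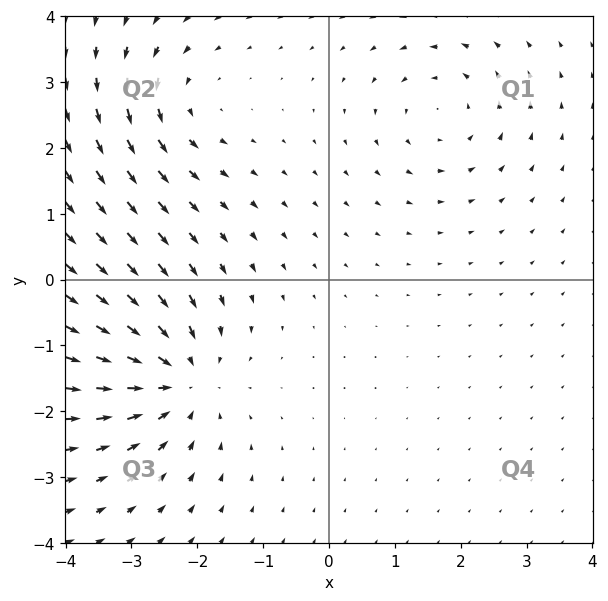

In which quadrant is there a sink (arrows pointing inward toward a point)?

The sink sits at approximately (-2.3, -1.5), which lies in quadrant Q3. The divergence there is about -5, negative as expected for a sink.

Q3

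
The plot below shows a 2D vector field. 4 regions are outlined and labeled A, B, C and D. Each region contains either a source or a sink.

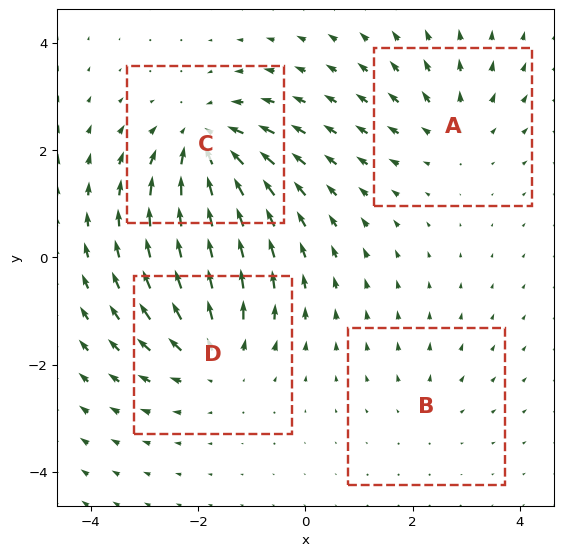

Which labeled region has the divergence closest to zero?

Divergence at each region's feature centre — A: about +3, B: about +2, C: about -6, D: about +5. Region B is closest to zero.

B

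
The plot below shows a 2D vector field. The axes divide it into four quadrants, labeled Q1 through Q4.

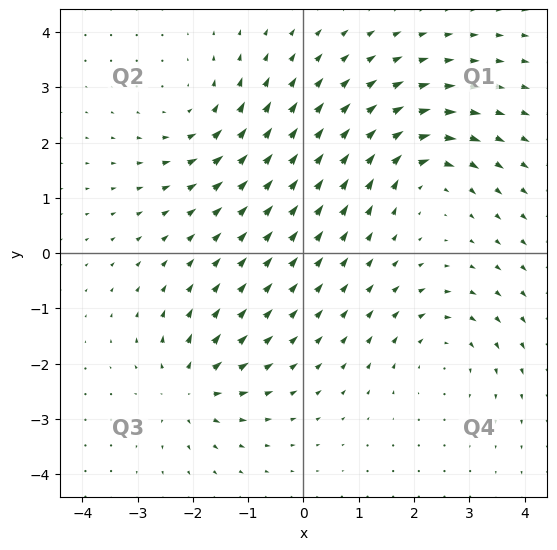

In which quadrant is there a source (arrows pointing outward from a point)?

Q3

The source sits at approximately (-2.1, -2.4), which lies in quadrant Q3. The divergence there is about +4, positive as expected for a source.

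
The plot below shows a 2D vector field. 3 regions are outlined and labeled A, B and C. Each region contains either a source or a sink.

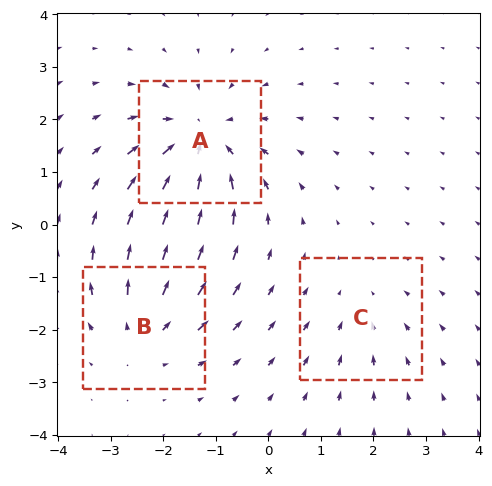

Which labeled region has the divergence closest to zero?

Divergence at each region's feature centre — A: about -4, B: about +3, C: about -2. Region C is closest to zero.

C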